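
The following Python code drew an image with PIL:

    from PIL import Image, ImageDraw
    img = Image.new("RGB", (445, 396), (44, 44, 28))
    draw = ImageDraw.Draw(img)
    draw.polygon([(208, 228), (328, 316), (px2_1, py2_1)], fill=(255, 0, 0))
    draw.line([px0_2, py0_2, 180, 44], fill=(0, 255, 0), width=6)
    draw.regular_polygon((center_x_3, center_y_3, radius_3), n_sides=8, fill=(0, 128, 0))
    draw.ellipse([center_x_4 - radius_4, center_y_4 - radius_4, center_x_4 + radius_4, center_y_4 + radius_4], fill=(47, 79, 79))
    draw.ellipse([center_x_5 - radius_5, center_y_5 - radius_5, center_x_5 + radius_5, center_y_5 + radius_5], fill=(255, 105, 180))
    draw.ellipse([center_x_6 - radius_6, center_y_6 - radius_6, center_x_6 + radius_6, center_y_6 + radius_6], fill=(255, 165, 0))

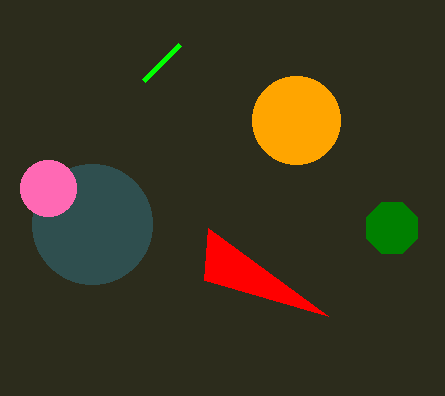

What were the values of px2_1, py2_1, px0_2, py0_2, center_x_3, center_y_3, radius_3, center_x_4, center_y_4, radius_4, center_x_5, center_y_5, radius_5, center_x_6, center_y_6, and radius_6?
px2_1 = 204; py2_1 = 280; px0_2 = 144; py0_2 = 80; center_x_3 = 392; center_y_3 = 228; radius_3 = 28; center_x_4 = 92; center_y_4 = 224; radius_4 = 60; center_x_5 = 48; center_y_5 = 188; radius_5 = 28; center_x_6 = 296; center_y_6 = 120; radius_6 = 44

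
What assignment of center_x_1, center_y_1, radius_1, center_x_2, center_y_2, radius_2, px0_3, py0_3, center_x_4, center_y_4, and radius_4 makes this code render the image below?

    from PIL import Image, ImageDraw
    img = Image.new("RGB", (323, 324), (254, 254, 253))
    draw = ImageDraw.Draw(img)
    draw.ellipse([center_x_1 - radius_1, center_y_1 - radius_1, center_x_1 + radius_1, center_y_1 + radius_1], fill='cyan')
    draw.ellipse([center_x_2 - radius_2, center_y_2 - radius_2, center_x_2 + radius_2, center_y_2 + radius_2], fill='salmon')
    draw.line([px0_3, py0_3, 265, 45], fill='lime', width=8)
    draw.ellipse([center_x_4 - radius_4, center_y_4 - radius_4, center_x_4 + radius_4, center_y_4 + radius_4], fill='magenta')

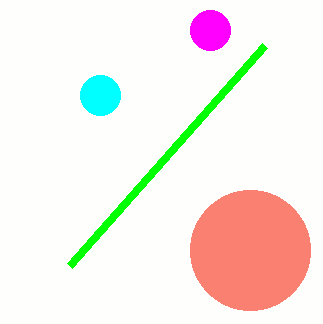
center_x_1 = 100; center_y_1 = 95; radius_1 = 20; center_x_2 = 250; center_y_2 = 250; radius_2 = 60; px0_3 = 70; py0_3 = 265; center_x_4 = 210; center_y_4 = 30; radius_4 = 20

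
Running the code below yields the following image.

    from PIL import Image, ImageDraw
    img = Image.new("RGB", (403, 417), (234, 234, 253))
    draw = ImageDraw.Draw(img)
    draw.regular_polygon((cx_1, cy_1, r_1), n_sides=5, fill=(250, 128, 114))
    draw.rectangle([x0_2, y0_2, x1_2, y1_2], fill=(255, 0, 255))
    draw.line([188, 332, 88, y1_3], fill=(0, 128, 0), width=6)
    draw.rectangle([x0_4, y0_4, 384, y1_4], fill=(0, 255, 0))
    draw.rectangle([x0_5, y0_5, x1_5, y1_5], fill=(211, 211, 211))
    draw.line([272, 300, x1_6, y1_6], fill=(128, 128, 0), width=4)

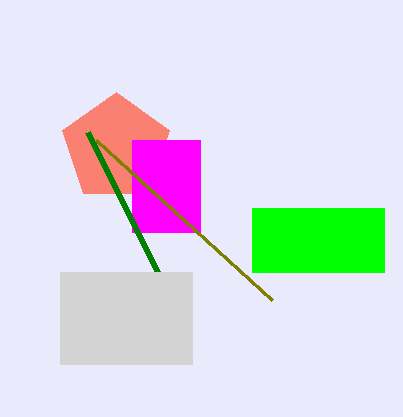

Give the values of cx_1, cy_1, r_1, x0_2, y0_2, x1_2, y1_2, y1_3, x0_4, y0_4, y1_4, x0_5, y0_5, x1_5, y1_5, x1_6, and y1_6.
cx_1 = 116; cy_1 = 148; r_1 = 56; x0_2 = 132; y0_2 = 140; x1_2 = 200; y1_2 = 232; y1_3 = 132; x0_4 = 252; y0_4 = 208; y1_4 = 272; x0_5 = 60; y0_5 = 272; x1_5 = 192; y1_5 = 364; x1_6 = 96; y1_6 = 140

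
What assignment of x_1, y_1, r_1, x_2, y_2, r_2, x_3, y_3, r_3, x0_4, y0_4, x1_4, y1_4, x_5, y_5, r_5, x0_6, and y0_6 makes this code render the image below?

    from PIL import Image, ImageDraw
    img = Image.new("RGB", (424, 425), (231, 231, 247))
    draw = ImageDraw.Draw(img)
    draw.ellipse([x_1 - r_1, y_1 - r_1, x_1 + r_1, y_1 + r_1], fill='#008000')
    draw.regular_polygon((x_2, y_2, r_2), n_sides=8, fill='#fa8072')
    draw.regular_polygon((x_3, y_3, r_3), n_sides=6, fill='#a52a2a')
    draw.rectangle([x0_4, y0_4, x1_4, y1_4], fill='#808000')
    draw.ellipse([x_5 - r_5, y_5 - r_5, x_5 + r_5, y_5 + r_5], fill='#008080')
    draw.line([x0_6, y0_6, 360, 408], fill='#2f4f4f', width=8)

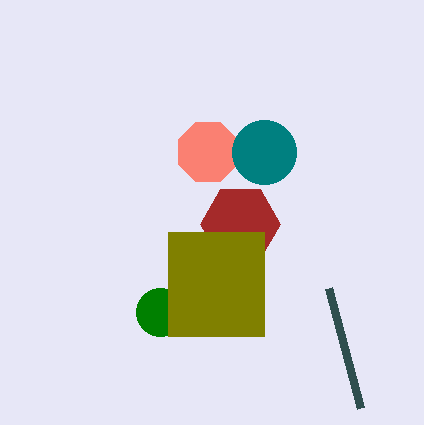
x_1 = 160
y_1 = 312
r_1 = 24
x_2 = 208
y_2 = 152
r_2 = 32
x_3 = 240
y_3 = 224
r_3 = 40
x0_4 = 168
y0_4 = 232
x1_4 = 264
y1_4 = 336
x_5 = 264
y_5 = 152
r_5 = 32
x0_6 = 328
y0_6 = 288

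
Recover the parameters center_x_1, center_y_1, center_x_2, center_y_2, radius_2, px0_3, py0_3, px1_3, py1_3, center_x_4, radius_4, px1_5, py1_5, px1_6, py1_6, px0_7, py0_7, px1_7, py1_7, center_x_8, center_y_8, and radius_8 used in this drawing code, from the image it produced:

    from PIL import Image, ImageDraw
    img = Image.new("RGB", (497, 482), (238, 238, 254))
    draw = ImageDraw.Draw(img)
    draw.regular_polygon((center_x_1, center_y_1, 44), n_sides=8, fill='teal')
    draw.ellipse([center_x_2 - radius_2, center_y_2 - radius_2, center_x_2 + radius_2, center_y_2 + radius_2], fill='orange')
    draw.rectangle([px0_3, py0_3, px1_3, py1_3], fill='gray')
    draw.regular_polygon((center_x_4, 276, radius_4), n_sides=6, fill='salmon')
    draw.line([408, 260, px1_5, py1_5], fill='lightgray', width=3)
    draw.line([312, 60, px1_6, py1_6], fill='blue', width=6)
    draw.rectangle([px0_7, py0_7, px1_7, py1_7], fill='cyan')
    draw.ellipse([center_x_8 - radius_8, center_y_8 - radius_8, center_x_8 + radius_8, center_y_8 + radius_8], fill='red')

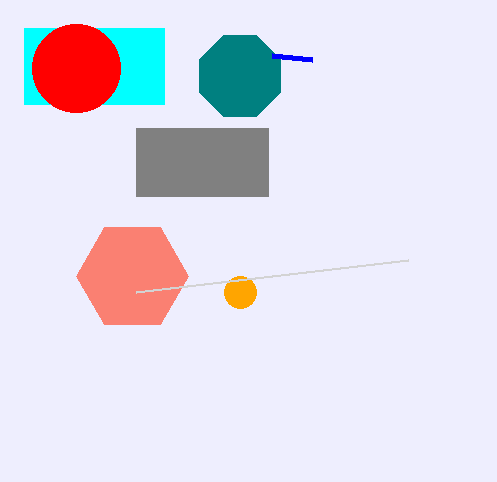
center_x_1 = 240; center_y_1 = 76; center_x_2 = 240; center_y_2 = 292; radius_2 = 16; px0_3 = 136; py0_3 = 128; px1_3 = 268; py1_3 = 196; center_x_4 = 132; radius_4 = 56; px1_5 = 136; py1_5 = 292; px1_6 = 272; py1_6 = 56; px0_7 = 24; py0_7 = 28; px1_7 = 164; py1_7 = 104; center_x_8 = 76; center_y_8 = 68; radius_8 = 44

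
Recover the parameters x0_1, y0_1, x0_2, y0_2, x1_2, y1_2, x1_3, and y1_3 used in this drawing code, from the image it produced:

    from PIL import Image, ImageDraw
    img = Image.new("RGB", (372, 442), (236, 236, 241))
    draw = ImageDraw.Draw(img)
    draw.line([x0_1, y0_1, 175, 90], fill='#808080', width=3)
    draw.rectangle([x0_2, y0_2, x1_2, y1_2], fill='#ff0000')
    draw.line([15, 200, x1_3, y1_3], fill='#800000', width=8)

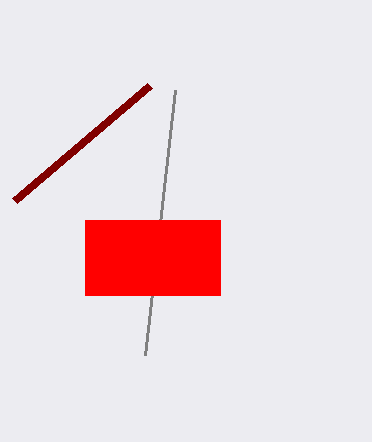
x0_1 = 145; y0_1 = 355; x0_2 = 85; y0_2 = 220; x1_2 = 220; y1_2 = 295; x1_3 = 150; y1_3 = 85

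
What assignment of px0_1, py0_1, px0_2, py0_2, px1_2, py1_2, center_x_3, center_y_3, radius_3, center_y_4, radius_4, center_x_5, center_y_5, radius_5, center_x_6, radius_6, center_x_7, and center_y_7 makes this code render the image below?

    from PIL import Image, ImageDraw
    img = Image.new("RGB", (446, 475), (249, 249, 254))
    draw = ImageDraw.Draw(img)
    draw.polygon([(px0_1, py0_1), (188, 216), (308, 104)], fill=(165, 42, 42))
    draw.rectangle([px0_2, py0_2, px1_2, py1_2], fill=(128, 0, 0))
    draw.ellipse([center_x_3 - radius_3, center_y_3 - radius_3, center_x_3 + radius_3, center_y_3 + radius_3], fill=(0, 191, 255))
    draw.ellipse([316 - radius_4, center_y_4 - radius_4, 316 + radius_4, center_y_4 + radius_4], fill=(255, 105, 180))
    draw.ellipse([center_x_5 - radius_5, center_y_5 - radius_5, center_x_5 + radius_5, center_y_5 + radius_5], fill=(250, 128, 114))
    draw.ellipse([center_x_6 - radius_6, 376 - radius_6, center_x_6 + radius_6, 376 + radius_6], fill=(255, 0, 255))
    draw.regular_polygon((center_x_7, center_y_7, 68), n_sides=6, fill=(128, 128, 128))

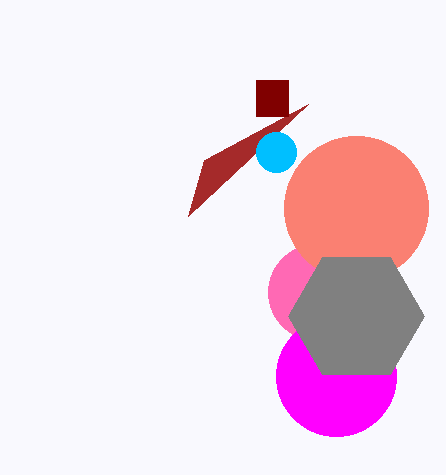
px0_1 = 204; py0_1 = 160; px0_2 = 256; py0_2 = 80; px1_2 = 288; py1_2 = 116; center_x_3 = 276; center_y_3 = 152; radius_3 = 20; center_y_4 = 292; radius_4 = 48; center_x_5 = 356; center_y_5 = 208; radius_5 = 72; center_x_6 = 336; radius_6 = 60; center_x_7 = 356; center_y_7 = 316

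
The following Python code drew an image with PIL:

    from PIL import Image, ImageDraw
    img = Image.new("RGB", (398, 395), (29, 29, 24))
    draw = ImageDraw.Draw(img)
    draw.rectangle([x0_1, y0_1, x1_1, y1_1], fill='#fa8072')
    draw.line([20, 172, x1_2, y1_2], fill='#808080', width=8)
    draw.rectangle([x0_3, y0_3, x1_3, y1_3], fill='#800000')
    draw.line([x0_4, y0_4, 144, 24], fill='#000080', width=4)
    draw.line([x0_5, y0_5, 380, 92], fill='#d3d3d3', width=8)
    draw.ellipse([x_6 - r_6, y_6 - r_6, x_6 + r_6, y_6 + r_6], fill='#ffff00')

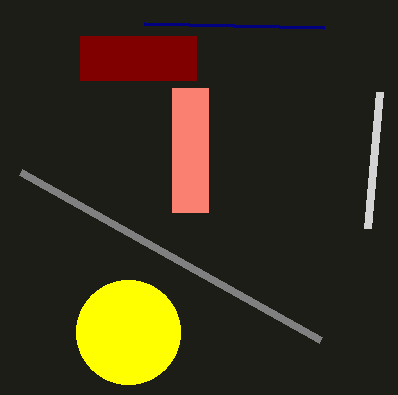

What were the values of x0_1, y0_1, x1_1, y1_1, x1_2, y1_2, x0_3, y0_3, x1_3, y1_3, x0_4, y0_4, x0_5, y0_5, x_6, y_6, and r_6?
x0_1 = 172
y0_1 = 88
x1_1 = 208
y1_1 = 212
x1_2 = 320
y1_2 = 340
x0_3 = 80
y0_3 = 36
x1_3 = 196
y1_3 = 80
x0_4 = 324
y0_4 = 28
x0_5 = 368
y0_5 = 228
x_6 = 128
y_6 = 332
r_6 = 52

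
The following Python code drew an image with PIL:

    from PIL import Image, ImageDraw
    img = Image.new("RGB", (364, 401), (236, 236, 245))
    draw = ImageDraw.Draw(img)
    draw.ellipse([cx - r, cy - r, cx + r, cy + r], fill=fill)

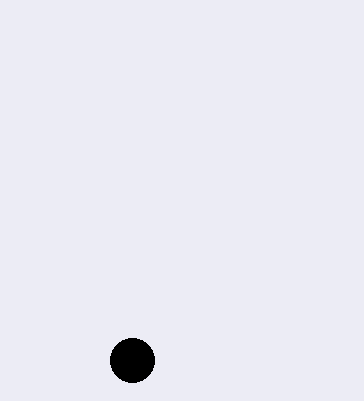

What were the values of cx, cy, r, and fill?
cx = 132, cy = 360, r = 22, fill = 'black'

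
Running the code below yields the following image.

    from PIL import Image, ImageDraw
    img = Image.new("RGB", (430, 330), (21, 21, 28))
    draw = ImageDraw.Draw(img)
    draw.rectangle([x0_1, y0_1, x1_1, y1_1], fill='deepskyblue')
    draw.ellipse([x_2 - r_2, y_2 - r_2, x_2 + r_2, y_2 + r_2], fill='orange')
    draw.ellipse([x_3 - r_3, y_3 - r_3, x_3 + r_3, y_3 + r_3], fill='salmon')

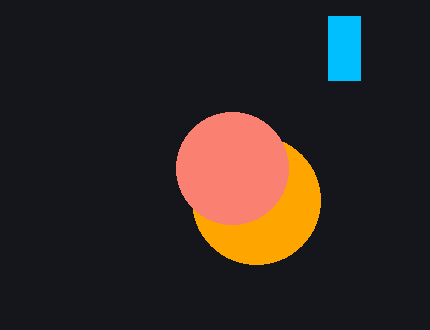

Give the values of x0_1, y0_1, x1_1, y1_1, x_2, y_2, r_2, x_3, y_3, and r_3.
x0_1 = 328
y0_1 = 16
x1_1 = 360
y1_1 = 80
x_2 = 256
y_2 = 200
r_2 = 64
x_3 = 232
y_3 = 168
r_3 = 56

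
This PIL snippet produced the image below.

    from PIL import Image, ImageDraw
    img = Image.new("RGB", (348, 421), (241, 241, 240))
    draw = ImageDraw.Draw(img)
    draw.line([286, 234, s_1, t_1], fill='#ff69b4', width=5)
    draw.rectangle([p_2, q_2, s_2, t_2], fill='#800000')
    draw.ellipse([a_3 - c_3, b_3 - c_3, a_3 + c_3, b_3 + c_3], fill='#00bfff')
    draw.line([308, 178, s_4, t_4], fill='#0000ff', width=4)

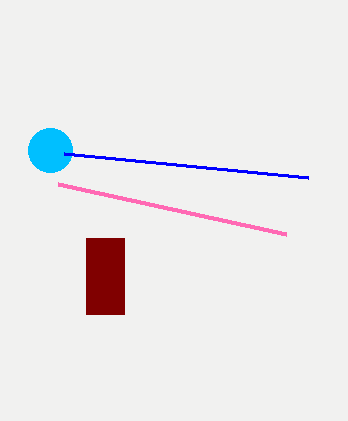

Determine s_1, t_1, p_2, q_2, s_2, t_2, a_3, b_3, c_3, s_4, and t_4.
s_1 = 58
t_1 = 184
p_2 = 86
q_2 = 238
s_2 = 124
t_2 = 314
a_3 = 50
b_3 = 150
c_3 = 22
s_4 = 64
t_4 = 154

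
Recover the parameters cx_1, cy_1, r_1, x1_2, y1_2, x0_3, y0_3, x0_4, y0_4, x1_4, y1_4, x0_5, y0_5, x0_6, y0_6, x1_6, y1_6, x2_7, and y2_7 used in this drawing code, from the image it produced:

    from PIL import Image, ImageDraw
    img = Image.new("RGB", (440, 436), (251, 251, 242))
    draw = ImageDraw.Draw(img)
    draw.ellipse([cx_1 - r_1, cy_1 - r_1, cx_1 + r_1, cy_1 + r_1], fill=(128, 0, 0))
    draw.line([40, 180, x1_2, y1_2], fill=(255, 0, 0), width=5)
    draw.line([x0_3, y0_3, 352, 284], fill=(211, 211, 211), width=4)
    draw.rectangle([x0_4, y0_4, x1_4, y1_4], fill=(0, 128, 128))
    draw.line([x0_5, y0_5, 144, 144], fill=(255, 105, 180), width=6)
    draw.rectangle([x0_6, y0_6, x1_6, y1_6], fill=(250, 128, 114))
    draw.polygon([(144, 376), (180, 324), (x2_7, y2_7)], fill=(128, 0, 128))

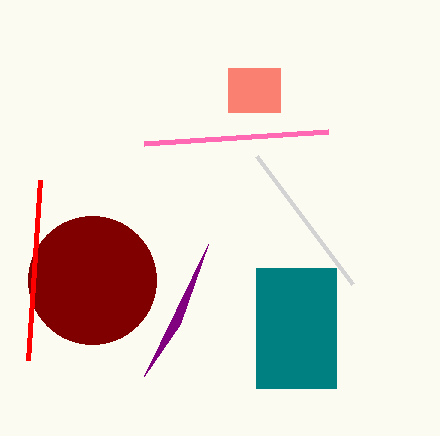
cx_1 = 92
cy_1 = 280
r_1 = 64
x1_2 = 28
y1_2 = 360
x0_3 = 256
y0_3 = 156
x0_4 = 256
y0_4 = 268
x1_4 = 336
y1_4 = 388
x0_5 = 328
y0_5 = 132
x0_6 = 228
y0_6 = 68
x1_6 = 280
y1_6 = 112
x2_7 = 208
y2_7 = 244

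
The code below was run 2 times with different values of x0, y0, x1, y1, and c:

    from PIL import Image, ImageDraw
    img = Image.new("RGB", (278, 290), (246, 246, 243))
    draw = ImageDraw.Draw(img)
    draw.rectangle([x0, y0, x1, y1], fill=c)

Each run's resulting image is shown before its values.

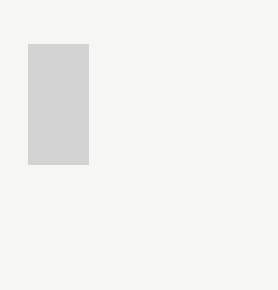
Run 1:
x0 = 28; y0 = 44; x1 = 88; y1 = 164; c = 'lightgray'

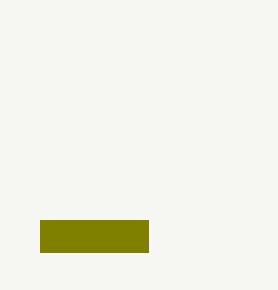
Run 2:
x0 = 40, y0 = 220, x1 = 148, y1 = 252, c = 'olive'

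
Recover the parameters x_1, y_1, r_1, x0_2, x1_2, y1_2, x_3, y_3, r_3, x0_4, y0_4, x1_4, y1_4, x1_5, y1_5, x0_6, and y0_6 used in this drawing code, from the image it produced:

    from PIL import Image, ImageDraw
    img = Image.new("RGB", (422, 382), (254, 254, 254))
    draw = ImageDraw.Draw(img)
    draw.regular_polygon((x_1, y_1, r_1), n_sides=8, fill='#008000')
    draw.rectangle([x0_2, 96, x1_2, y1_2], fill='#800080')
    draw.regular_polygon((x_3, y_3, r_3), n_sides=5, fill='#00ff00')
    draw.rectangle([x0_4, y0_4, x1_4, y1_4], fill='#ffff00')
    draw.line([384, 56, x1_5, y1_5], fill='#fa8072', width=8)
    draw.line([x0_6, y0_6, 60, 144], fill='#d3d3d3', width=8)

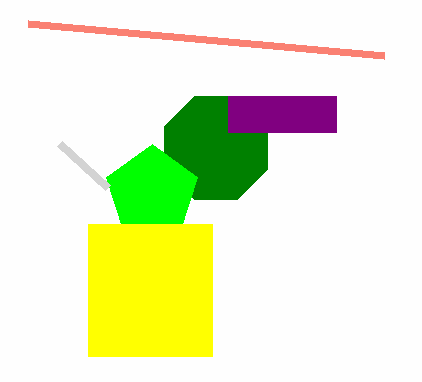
x_1 = 216, y_1 = 148, r_1 = 56, x0_2 = 228, x1_2 = 336, y1_2 = 132, x_3 = 152, y_3 = 192, r_3 = 48, x0_4 = 88, y0_4 = 224, x1_4 = 212, y1_4 = 356, x1_5 = 28, y1_5 = 24, x0_6 = 108, y0_6 = 188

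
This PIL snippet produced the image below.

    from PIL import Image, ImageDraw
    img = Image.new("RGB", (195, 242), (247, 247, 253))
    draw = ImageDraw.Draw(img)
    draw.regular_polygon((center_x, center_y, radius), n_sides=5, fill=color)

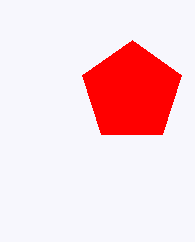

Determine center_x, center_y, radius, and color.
center_x = 132, center_y = 92, radius = 52, color = 'red'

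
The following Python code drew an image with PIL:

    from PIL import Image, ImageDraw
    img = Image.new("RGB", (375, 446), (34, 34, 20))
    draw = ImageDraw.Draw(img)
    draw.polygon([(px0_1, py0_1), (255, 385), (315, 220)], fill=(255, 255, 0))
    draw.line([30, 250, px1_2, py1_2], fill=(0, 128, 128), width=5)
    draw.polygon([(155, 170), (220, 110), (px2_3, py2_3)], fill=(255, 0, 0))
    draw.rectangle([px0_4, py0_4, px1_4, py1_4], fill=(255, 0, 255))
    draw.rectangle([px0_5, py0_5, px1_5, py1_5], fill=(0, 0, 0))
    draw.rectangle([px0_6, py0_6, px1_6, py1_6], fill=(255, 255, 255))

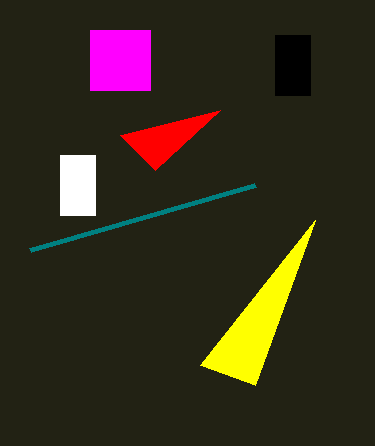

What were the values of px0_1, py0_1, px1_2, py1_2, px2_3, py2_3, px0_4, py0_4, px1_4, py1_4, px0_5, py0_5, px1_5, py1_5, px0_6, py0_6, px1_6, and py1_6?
px0_1 = 200
py0_1 = 365
px1_2 = 255
py1_2 = 185
px2_3 = 120
py2_3 = 135
px0_4 = 90
py0_4 = 30
px1_4 = 150
py1_4 = 90
px0_5 = 275
py0_5 = 35
px1_5 = 310
py1_5 = 95
px0_6 = 60
py0_6 = 155
px1_6 = 95
py1_6 = 215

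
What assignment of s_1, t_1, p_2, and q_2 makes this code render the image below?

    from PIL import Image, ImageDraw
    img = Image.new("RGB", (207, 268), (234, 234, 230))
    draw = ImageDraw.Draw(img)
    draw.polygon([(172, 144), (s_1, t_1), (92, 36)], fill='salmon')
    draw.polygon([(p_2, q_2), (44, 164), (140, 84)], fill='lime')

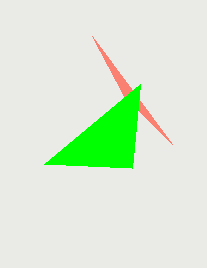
s_1 = 124; t_1 = 96; p_2 = 132; q_2 = 168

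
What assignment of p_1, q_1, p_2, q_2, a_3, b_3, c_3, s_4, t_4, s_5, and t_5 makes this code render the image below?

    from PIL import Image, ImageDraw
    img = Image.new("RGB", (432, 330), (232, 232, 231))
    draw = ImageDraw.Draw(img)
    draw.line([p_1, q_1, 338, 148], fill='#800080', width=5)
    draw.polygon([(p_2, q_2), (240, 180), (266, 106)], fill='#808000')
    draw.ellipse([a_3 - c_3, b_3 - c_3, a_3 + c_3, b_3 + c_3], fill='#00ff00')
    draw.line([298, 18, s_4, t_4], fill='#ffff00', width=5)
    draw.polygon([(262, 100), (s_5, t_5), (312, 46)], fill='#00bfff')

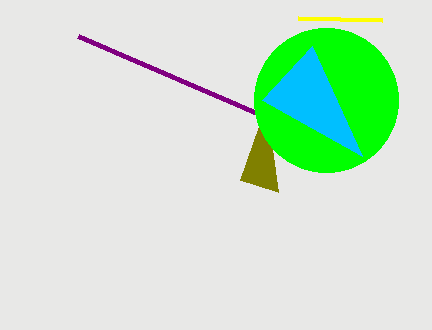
p_1 = 78; q_1 = 36; p_2 = 278; q_2 = 192; a_3 = 326; b_3 = 100; c_3 = 72; s_4 = 382; t_4 = 20; s_5 = 362; t_5 = 156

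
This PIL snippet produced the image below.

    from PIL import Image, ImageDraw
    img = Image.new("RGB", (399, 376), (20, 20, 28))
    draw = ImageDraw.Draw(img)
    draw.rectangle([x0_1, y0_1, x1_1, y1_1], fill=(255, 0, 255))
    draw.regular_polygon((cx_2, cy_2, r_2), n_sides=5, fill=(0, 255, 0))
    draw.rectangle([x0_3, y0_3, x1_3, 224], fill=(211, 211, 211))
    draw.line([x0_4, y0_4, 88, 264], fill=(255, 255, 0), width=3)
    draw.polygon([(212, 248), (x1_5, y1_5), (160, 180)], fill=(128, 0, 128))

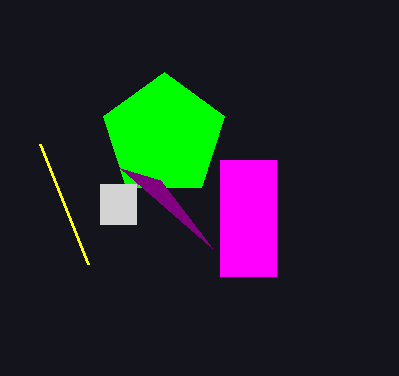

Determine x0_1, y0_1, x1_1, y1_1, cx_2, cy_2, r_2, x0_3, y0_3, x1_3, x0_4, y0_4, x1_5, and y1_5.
x0_1 = 220
y0_1 = 160
x1_1 = 276
y1_1 = 276
cx_2 = 164
cy_2 = 136
r_2 = 64
x0_3 = 100
y0_3 = 184
x1_3 = 136
x0_4 = 40
y0_4 = 144
x1_5 = 120
y1_5 = 168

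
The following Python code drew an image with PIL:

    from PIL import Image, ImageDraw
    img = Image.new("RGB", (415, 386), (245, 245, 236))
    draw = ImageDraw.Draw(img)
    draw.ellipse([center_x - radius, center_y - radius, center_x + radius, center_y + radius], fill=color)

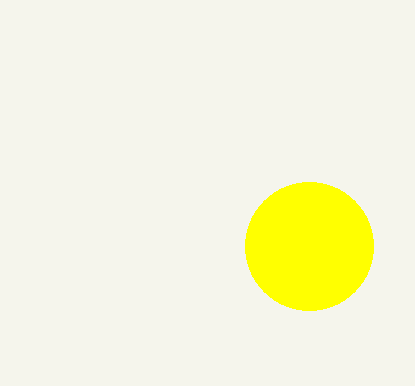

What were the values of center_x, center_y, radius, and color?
center_x = 309, center_y = 246, radius = 64, color = 'yellow'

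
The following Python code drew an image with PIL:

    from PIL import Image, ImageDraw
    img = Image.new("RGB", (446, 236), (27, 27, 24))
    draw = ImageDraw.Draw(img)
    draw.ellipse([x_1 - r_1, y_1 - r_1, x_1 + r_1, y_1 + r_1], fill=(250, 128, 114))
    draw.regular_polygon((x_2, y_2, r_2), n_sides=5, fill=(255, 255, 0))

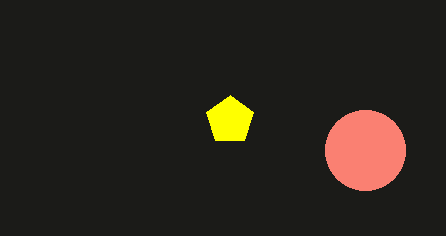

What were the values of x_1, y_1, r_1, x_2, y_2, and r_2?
x_1 = 365, y_1 = 150, r_1 = 40, x_2 = 230, y_2 = 120, r_2 = 25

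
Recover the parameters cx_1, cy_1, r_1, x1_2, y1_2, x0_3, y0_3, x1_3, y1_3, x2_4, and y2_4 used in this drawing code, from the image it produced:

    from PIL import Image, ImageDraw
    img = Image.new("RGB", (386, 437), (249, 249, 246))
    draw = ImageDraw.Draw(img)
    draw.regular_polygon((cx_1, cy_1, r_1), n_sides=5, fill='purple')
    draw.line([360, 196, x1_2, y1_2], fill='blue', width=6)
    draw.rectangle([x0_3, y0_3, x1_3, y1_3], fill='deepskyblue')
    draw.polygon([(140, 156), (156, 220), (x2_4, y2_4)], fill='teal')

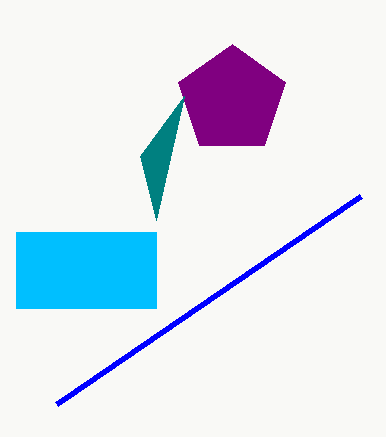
cx_1 = 232
cy_1 = 100
r_1 = 56
x1_2 = 56
y1_2 = 404
x0_3 = 16
y0_3 = 232
x1_3 = 156
y1_3 = 308
x2_4 = 184
y2_4 = 96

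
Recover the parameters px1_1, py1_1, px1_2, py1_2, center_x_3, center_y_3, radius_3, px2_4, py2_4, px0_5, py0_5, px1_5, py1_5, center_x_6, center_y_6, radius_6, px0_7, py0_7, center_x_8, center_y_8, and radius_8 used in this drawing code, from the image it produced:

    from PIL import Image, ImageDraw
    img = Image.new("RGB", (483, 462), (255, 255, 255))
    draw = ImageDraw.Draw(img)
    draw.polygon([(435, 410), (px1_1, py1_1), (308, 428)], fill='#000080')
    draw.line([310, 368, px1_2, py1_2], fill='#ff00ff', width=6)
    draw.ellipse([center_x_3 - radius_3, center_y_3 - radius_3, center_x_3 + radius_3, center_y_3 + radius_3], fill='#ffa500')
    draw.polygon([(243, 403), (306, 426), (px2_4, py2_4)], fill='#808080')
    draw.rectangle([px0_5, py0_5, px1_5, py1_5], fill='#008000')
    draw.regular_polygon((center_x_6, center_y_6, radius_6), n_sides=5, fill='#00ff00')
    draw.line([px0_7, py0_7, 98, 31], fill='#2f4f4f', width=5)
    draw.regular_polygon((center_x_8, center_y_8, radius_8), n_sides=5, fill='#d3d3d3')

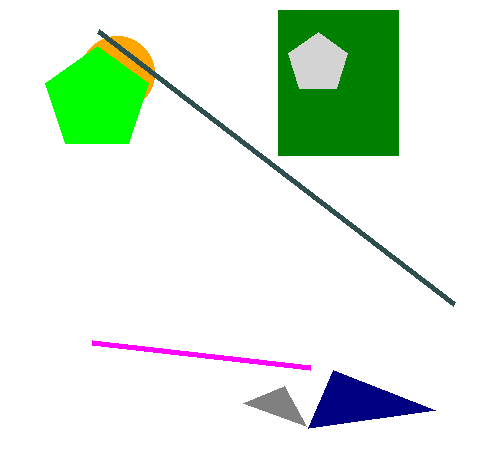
px1_1 = 333; py1_1 = 370; px1_2 = 92; py1_2 = 343; center_x_3 = 117; center_y_3 = 73; radius_3 = 37; px2_4 = 284; py2_4 = 386; px0_5 = 278; py0_5 = 10; px1_5 = 398; py1_5 = 155; center_x_6 = 97; center_y_6 = 100; radius_6 = 54; px0_7 = 454; py0_7 = 304; center_x_8 = 318; center_y_8 = 63; radius_8 = 31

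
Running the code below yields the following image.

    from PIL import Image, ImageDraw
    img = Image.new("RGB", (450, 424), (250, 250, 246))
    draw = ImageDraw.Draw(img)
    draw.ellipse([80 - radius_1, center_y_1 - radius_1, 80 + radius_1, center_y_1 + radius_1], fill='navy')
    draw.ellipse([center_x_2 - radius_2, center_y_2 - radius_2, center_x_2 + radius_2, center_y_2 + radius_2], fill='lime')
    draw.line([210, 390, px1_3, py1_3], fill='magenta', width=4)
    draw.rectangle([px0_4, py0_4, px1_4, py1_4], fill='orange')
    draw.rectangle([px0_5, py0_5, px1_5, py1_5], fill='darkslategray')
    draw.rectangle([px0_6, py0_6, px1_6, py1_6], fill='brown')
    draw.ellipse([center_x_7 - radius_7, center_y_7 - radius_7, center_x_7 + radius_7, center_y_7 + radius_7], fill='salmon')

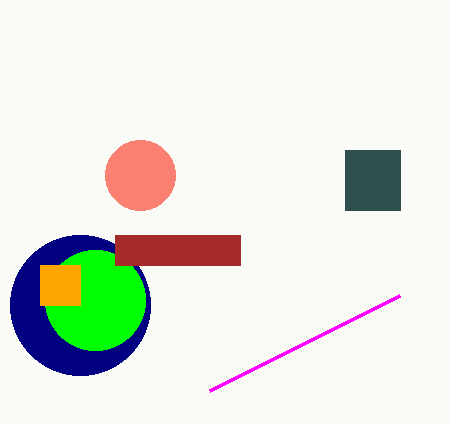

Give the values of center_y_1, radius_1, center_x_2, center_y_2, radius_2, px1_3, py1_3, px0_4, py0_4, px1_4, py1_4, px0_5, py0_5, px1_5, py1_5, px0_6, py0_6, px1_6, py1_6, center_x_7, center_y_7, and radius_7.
center_y_1 = 305
radius_1 = 70
center_x_2 = 95
center_y_2 = 300
radius_2 = 50
px1_3 = 400
py1_3 = 295
px0_4 = 40
py0_4 = 265
px1_4 = 80
py1_4 = 305
px0_5 = 345
py0_5 = 150
px1_5 = 400
py1_5 = 210
px0_6 = 115
py0_6 = 235
px1_6 = 240
py1_6 = 265
center_x_7 = 140
center_y_7 = 175
radius_7 = 35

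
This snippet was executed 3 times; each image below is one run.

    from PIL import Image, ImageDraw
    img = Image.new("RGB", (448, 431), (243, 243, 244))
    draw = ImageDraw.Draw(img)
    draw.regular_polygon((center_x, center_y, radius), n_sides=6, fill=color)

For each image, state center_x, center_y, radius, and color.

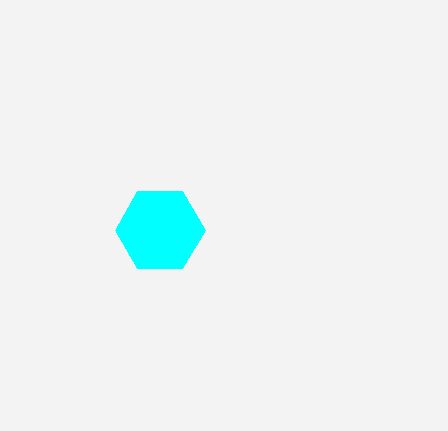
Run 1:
center_x = 160
center_y = 230
radius = 45
color = 'cyan'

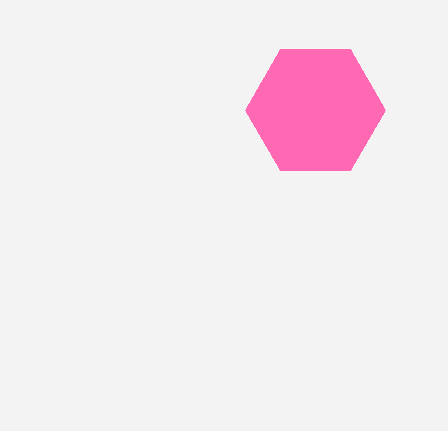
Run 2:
center_x = 315
center_y = 110
radius = 70
color = 'hotpink'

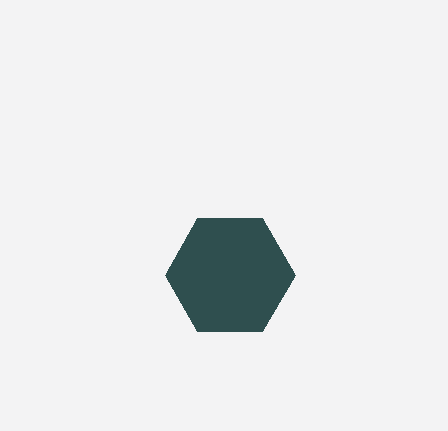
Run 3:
center_x = 230; center_y = 275; radius = 65; color = 'darkslategray'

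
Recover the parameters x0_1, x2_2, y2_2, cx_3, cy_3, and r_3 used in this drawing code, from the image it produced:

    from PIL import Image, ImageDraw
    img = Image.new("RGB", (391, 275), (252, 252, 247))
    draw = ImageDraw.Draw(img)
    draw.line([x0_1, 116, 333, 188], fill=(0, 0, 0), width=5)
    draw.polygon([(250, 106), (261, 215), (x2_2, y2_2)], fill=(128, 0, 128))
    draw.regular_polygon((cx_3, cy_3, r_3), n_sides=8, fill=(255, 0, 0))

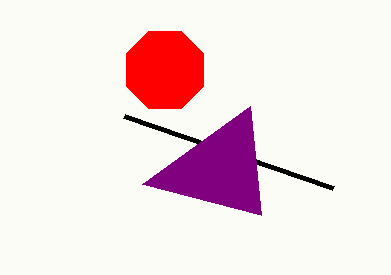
x0_1 = 124
x2_2 = 142
y2_2 = 184
cx_3 = 165
cy_3 = 70
r_3 = 42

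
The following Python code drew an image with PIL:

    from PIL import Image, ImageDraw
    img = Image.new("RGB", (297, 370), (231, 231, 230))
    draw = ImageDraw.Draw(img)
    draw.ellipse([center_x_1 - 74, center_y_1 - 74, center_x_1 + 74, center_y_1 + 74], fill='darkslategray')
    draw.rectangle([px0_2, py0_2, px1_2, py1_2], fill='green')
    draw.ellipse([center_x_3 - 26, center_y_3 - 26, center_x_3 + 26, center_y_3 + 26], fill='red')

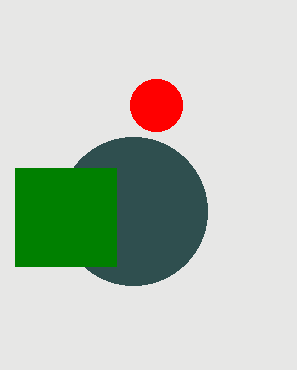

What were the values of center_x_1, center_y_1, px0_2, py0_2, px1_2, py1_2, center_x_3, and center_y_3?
center_x_1 = 133; center_y_1 = 211; px0_2 = 15; py0_2 = 168; px1_2 = 116; py1_2 = 266; center_x_3 = 156; center_y_3 = 105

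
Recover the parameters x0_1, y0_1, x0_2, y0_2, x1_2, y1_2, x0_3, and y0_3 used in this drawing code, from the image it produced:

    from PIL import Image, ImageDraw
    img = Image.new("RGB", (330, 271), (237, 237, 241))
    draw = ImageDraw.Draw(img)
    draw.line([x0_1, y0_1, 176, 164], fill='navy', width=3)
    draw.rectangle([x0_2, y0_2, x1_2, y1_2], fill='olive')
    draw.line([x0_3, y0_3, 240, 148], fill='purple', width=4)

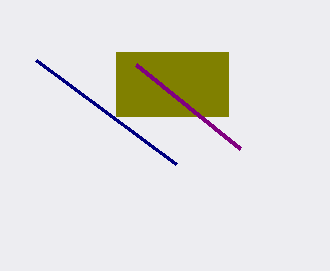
x0_1 = 36, y0_1 = 60, x0_2 = 116, y0_2 = 52, x1_2 = 228, y1_2 = 116, x0_3 = 136, y0_3 = 64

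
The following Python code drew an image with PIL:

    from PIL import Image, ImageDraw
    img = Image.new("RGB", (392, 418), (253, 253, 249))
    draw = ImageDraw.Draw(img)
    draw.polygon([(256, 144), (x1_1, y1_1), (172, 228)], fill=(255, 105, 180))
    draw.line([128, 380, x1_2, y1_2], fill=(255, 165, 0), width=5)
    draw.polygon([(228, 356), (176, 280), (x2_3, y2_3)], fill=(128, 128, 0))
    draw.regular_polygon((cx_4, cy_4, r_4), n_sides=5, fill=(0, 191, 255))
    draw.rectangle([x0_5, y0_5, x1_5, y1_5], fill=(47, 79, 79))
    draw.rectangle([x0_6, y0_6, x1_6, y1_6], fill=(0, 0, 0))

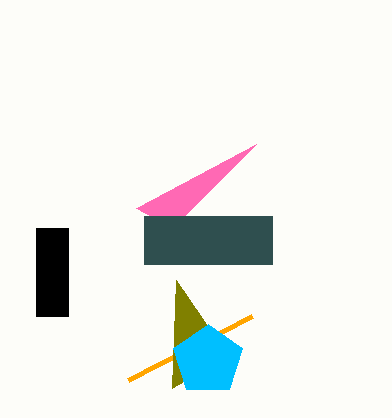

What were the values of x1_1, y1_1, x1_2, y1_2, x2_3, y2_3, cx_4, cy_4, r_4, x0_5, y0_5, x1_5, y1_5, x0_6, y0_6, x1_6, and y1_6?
x1_1 = 136, y1_1 = 208, x1_2 = 252, y1_2 = 316, x2_3 = 172, y2_3 = 388, cx_4 = 208, cy_4 = 360, r_4 = 36, x0_5 = 144, y0_5 = 216, x1_5 = 272, y1_5 = 264, x0_6 = 36, y0_6 = 228, x1_6 = 68, y1_6 = 316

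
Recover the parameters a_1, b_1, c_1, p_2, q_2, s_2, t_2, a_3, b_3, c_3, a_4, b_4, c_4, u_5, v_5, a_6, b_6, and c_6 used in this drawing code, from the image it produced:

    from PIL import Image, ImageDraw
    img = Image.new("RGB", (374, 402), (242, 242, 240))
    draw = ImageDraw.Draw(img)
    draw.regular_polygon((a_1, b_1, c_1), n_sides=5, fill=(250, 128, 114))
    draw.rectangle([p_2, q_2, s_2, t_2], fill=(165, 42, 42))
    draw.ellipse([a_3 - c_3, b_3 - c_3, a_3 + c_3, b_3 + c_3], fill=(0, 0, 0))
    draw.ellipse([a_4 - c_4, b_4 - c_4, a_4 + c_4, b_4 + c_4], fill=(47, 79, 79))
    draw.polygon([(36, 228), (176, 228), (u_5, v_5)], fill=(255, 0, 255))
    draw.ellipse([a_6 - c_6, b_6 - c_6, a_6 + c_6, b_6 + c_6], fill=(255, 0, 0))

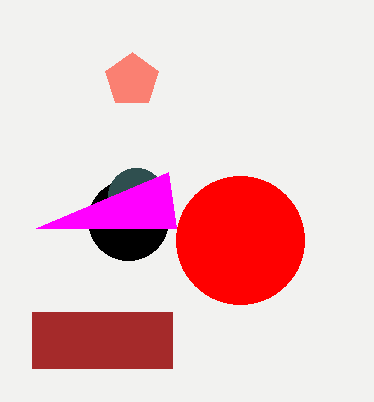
a_1 = 132, b_1 = 80, c_1 = 28, p_2 = 32, q_2 = 312, s_2 = 172, t_2 = 368, a_3 = 128, b_3 = 220, c_3 = 40, a_4 = 136, b_4 = 196, c_4 = 28, u_5 = 168, v_5 = 172, a_6 = 240, b_6 = 240, c_6 = 64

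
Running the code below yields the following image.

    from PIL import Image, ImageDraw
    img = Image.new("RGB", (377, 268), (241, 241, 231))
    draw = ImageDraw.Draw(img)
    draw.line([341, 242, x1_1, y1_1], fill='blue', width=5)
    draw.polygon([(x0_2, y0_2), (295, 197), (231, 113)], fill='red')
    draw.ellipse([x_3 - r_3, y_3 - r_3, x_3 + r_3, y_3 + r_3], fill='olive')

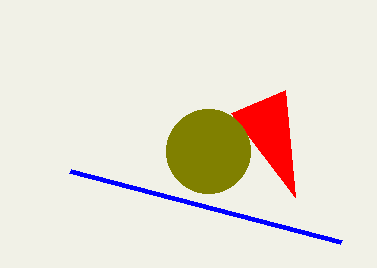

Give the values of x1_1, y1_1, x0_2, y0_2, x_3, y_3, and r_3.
x1_1 = 70
y1_1 = 171
x0_2 = 285
y0_2 = 90
x_3 = 208
y_3 = 151
r_3 = 42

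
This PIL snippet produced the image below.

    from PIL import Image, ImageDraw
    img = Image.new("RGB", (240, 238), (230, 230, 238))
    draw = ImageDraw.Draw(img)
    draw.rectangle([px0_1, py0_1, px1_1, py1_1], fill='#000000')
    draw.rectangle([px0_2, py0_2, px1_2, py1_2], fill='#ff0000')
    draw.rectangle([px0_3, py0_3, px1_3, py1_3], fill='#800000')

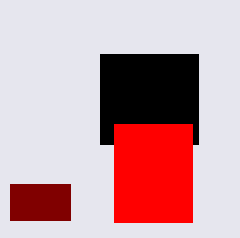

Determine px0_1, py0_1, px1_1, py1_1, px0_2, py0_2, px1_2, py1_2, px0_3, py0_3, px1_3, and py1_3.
px0_1 = 100, py0_1 = 54, px1_1 = 198, py1_1 = 144, px0_2 = 114, py0_2 = 124, px1_2 = 192, py1_2 = 222, px0_3 = 10, py0_3 = 184, px1_3 = 70, py1_3 = 220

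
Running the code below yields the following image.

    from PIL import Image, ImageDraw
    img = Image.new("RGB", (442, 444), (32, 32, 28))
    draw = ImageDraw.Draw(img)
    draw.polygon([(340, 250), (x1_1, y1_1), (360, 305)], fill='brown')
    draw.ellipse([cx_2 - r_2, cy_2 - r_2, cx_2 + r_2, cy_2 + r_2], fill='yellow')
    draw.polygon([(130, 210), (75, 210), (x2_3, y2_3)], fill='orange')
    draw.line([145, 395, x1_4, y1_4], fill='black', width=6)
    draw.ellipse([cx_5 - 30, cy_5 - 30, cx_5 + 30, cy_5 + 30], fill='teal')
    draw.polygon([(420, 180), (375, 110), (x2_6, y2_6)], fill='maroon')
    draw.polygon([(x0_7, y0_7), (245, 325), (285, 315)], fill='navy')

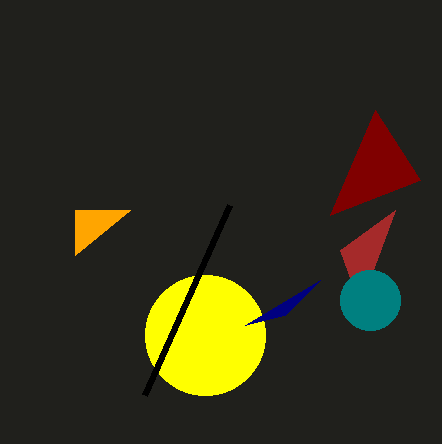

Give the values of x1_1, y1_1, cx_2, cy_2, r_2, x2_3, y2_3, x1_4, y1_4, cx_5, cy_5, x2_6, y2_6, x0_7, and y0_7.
x1_1 = 395; y1_1 = 210; cx_2 = 205; cy_2 = 335; r_2 = 60; x2_3 = 75; y2_3 = 255; x1_4 = 230; y1_4 = 205; cx_5 = 370; cy_5 = 300; x2_6 = 330; y2_6 = 215; x0_7 = 320; y0_7 = 280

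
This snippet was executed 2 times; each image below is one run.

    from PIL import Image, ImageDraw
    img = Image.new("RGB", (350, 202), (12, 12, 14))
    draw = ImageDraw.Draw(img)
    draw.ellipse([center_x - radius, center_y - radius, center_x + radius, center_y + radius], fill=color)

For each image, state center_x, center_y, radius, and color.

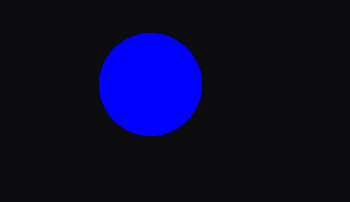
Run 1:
center_x = 150; center_y = 84; radius = 51; color = 'blue'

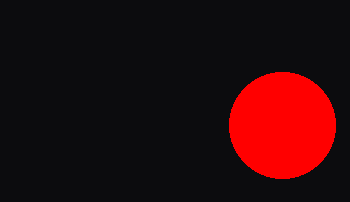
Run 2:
center_x = 282; center_y = 125; radius = 53; color = 'red'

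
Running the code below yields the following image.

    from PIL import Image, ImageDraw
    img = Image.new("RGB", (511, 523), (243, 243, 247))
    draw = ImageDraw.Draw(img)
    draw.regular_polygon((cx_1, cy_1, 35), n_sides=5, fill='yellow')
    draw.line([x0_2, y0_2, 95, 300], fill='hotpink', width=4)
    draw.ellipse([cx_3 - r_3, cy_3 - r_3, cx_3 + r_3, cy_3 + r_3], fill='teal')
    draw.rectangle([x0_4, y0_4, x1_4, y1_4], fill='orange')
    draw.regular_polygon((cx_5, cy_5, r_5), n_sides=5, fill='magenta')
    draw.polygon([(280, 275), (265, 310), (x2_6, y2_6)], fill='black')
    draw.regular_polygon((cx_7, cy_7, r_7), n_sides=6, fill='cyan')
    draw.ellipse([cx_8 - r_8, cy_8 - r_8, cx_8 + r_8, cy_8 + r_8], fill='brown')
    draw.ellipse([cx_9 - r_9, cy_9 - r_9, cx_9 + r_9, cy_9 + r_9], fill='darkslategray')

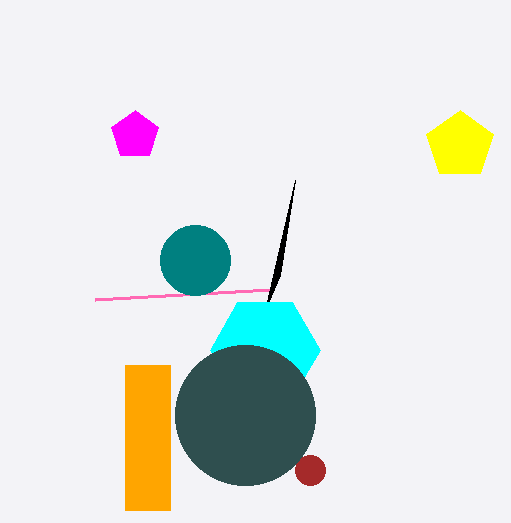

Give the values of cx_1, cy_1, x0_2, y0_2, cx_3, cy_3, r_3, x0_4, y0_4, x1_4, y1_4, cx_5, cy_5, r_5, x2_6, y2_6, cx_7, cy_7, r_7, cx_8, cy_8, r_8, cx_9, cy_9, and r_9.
cx_1 = 460; cy_1 = 145; x0_2 = 270; y0_2 = 290; cx_3 = 195; cy_3 = 260; r_3 = 35; x0_4 = 125; y0_4 = 365; x1_4 = 170; y1_4 = 510; cx_5 = 135; cy_5 = 135; r_5 = 25; x2_6 = 295; y2_6 = 180; cx_7 = 265; cy_7 = 350; r_7 = 55; cx_8 = 310; cy_8 = 470; r_8 = 15; cx_9 = 245; cy_9 = 415; r_9 = 70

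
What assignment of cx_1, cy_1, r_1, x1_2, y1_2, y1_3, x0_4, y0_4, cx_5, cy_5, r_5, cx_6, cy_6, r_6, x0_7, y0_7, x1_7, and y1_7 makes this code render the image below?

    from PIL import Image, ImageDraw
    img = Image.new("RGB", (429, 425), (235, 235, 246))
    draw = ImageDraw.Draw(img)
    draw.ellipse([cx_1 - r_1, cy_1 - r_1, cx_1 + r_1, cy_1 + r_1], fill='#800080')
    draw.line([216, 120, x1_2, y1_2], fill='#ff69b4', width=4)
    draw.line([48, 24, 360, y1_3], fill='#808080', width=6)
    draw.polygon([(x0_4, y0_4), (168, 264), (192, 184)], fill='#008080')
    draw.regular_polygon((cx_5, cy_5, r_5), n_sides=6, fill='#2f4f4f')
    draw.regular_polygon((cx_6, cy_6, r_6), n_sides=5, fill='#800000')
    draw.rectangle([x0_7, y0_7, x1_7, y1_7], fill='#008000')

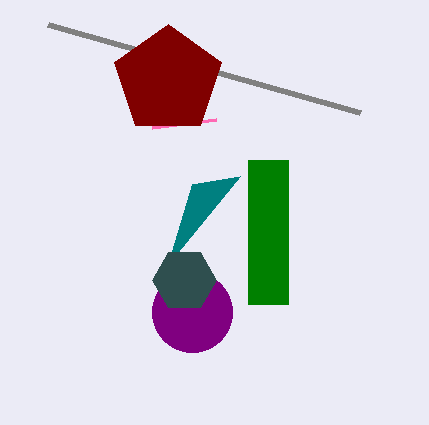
cx_1 = 192; cy_1 = 312; r_1 = 40; x1_2 = 152; y1_2 = 128; y1_3 = 112; x0_4 = 240; y0_4 = 176; cx_5 = 184; cy_5 = 280; r_5 = 32; cx_6 = 168; cy_6 = 80; r_6 = 56; x0_7 = 248; y0_7 = 160; x1_7 = 288; y1_7 = 304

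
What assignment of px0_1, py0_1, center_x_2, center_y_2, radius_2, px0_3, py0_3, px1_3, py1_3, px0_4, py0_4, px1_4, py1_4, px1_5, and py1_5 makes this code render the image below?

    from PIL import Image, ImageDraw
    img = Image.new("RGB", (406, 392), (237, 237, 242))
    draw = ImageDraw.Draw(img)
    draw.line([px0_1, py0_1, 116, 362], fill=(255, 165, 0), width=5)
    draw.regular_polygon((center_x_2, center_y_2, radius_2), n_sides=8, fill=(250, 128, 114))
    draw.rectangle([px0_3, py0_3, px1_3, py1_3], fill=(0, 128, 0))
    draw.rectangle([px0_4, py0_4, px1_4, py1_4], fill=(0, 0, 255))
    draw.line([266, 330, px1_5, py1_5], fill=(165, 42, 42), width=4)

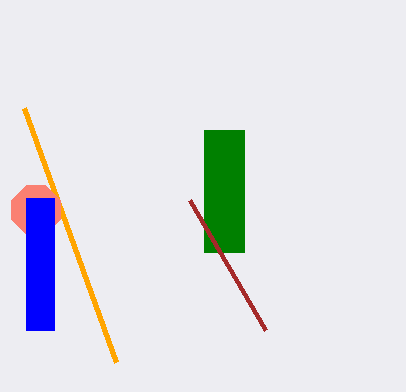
px0_1 = 24; py0_1 = 108; center_x_2 = 36; center_y_2 = 210; radius_2 = 26; px0_3 = 204; py0_3 = 130; px1_3 = 244; py1_3 = 252; px0_4 = 26; py0_4 = 198; px1_4 = 54; py1_4 = 330; px1_5 = 190; py1_5 = 200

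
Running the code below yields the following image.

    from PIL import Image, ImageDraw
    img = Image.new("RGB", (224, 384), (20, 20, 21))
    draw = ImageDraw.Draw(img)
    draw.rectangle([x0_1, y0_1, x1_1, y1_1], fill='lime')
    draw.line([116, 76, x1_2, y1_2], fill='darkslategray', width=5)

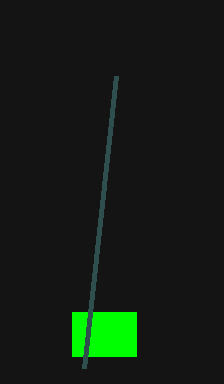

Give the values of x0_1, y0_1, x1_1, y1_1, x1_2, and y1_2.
x0_1 = 72, y0_1 = 312, x1_1 = 136, y1_1 = 356, x1_2 = 84, y1_2 = 368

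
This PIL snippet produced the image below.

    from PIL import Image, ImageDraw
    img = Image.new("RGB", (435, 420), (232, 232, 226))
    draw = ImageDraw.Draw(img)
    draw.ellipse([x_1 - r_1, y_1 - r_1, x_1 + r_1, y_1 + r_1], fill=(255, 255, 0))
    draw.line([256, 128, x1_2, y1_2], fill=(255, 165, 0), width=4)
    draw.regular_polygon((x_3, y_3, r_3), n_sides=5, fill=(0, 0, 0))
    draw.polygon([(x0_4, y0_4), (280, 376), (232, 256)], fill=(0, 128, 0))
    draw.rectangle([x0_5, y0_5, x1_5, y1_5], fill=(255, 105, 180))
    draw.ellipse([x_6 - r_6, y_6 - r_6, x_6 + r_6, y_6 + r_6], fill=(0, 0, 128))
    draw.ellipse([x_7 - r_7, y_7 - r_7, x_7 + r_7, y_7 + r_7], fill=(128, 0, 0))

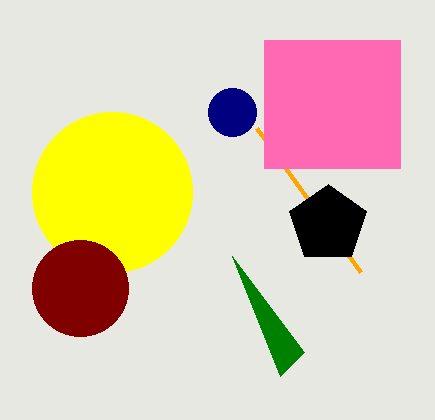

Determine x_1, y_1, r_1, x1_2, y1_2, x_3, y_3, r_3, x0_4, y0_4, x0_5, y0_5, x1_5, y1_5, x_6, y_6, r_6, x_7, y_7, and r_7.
x_1 = 112
y_1 = 192
r_1 = 80
x1_2 = 360
y1_2 = 272
x_3 = 328
y_3 = 224
r_3 = 40
x0_4 = 304
y0_4 = 352
x0_5 = 264
y0_5 = 40
x1_5 = 400
y1_5 = 168
x_6 = 232
y_6 = 112
r_6 = 24
x_7 = 80
y_7 = 288
r_7 = 48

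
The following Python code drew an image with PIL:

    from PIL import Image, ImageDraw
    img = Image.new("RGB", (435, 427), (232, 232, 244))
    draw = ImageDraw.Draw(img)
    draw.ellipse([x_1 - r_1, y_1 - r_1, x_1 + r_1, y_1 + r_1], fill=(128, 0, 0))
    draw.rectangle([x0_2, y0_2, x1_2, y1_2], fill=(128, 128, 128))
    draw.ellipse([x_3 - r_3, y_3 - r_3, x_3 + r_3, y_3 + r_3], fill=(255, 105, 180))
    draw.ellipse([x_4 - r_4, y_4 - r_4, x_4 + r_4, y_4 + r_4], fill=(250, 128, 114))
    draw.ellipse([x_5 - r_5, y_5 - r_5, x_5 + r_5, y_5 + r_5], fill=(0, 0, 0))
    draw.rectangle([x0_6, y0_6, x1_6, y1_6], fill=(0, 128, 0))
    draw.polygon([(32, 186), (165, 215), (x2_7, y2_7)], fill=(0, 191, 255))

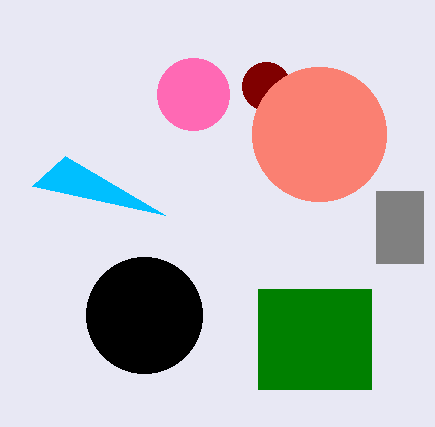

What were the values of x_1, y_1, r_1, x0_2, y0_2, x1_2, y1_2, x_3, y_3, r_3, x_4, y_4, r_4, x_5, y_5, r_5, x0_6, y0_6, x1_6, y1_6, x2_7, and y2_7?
x_1 = 266, y_1 = 86, r_1 = 24, x0_2 = 376, y0_2 = 191, x1_2 = 423, y1_2 = 263, x_3 = 193, y_3 = 94, r_3 = 36, x_4 = 319, y_4 = 134, r_4 = 67, x_5 = 144, y_5 = 315, r_5 = 58, x0_6 = 258, y0_6 = 289, x1_6 = 371, y1_6 = 389, x2_7 = 65, y2_7 = 156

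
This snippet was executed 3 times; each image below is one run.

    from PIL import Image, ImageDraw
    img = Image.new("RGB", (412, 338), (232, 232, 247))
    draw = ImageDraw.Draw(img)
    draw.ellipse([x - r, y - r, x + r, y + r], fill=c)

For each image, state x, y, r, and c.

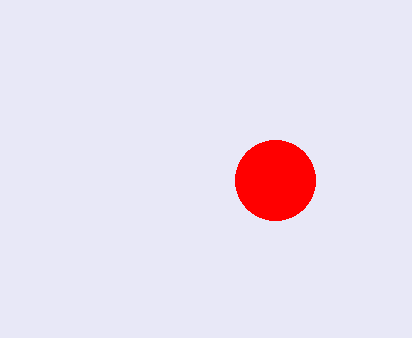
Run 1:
x = 275; y = 180; r = 40; c = 'red'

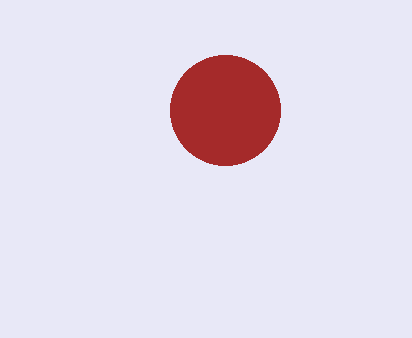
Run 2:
x = 225
y = 110
r = 55
c = 'brown'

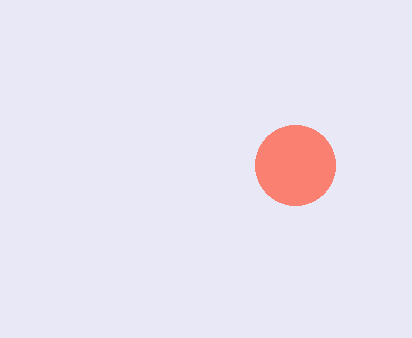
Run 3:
x = 295; y = 165; r = 40; c = 'salmon'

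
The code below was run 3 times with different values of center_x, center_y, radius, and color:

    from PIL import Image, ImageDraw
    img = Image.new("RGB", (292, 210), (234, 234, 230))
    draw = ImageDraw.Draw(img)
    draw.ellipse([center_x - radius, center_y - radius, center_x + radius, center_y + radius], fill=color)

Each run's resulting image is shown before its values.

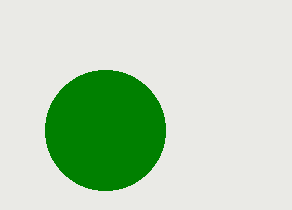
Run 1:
center_x = 105
center_y = 130
radius = 60
color = 'green'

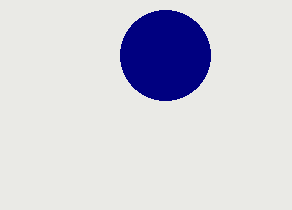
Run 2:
center_x = 165, center_y = 55, radius = 45, color = 'navy'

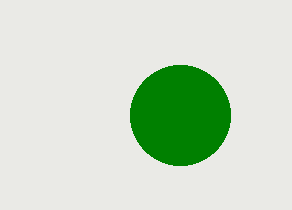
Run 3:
center_x = 180, center_y = 115, radius = 50, color = 'green'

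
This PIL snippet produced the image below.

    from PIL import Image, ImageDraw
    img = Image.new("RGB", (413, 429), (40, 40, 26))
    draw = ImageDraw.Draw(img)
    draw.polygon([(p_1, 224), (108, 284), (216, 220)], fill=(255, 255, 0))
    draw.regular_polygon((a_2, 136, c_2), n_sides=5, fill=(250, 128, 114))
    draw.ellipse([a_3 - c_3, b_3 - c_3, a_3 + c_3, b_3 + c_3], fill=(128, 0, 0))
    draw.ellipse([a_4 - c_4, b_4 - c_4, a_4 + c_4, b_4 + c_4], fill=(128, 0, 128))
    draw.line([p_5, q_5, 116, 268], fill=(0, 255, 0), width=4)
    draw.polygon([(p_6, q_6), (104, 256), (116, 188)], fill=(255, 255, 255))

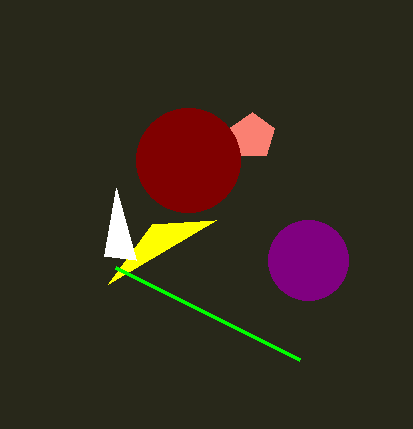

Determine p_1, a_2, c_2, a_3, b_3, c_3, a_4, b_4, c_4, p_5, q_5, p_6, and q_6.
p_1 = 152, a_2 = 252, c_2 = 24, a_3 = 188, b_3 = 160, c_3 = 52, a_4 = 308, b_4 = 260, c_4 = 40, p_5 = 300, q_5 = 360, p_6 = 136, q_6 = 260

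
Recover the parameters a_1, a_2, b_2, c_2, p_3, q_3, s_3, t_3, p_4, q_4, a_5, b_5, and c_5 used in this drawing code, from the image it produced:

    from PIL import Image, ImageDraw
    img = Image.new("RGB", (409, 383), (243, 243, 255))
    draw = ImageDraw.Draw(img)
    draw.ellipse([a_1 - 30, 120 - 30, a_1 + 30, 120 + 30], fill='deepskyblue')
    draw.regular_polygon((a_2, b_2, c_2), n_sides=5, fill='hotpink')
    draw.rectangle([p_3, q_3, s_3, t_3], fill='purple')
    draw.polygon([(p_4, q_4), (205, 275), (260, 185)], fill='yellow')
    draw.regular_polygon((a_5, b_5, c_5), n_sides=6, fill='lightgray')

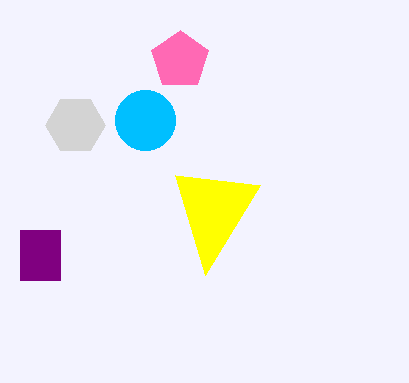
a_1 = 145, a_2 = 180, b_2 = 60, c_2 = 30, p_3 = 20, q_3 = 230, s_3 = 60, t_3 = 280, p_4 = 175, q_4 = 175, a_5 = 75, b_5 = 125, c_5 = 30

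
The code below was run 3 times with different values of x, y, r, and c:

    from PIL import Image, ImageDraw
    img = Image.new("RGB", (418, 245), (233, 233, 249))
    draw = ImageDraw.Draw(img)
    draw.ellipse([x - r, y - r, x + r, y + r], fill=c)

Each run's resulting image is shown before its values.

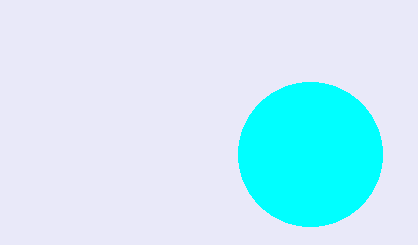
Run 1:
x = 310
y = 154
r = 72
c = 'cyan'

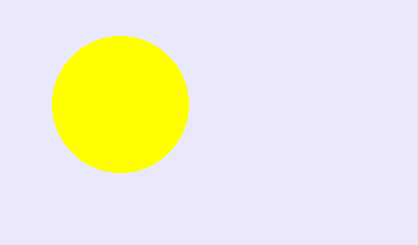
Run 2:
x = 120
y = 104
r = 68
c = 'yellow'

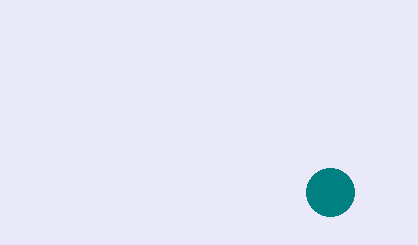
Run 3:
x = 330
y = 192
r = 24
c = 'teal'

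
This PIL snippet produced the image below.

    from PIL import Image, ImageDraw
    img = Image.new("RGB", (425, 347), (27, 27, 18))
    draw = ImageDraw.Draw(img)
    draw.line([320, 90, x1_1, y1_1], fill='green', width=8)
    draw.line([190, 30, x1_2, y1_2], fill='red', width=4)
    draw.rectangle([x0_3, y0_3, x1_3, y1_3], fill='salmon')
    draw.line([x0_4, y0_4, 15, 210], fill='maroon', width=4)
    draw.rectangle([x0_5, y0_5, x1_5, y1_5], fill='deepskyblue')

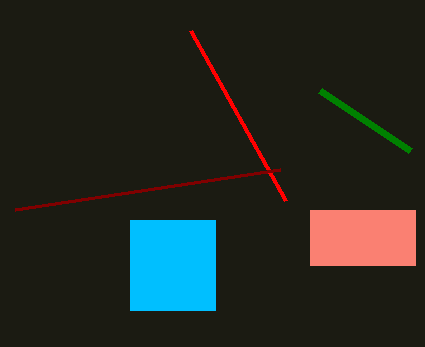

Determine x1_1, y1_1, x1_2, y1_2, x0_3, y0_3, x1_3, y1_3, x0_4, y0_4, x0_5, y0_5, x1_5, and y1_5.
x1_1 = 410
y1_1 = 150
x1_2 = 285
y1_2 = 200
x0_3 = 310
y0_3 = 210
x1_3 = 415
y1_3 = 265
x0_4 = 280
y0_4 = 170
x0_5 = 130
y0_5 = 220
x1_5 = 215
y1_5 = 310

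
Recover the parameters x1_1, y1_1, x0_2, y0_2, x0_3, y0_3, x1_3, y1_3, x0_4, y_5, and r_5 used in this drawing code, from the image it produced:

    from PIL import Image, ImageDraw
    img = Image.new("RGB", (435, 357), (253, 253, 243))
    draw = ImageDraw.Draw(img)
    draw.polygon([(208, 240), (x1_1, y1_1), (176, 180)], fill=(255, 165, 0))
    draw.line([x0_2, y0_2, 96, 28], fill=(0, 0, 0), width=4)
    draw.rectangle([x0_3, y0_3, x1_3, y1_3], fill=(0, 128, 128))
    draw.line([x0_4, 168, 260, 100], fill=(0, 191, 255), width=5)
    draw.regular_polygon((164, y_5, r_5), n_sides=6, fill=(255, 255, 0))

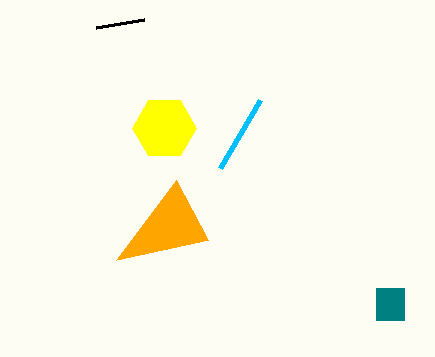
x1_1 = 116; y1_1 = 260; x0_2 = 144; y0_2 = 20; x0_3 = 376; y0_3 = 288; x1_3 = 404; y1_3 = 320; x0_4 = 220; y_5 = 128; r_5 = 32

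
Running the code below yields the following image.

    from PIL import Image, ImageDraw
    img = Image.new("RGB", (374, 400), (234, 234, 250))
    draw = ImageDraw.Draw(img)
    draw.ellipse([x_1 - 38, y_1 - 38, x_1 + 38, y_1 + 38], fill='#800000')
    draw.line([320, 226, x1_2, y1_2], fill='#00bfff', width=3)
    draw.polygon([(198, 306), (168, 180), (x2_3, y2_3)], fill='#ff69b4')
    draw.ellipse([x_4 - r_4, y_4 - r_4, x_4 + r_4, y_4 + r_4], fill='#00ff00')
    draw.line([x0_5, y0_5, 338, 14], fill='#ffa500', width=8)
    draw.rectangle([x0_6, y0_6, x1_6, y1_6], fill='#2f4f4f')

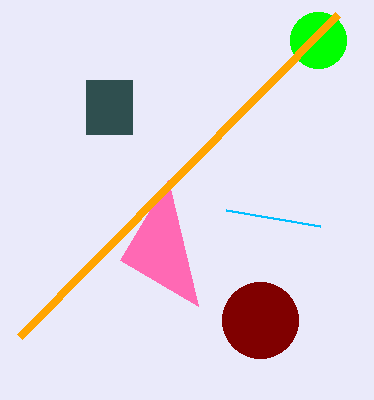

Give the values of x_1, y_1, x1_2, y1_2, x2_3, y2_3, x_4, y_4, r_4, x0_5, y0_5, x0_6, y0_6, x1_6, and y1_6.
x_1 = 260; y_1 = 320; x1_2 = 226; y1_2 = 210; x2_3 = 120; y2_3 = 260; x_4 = 318; y_4 = 40; r_4 = 28; x0_5 = 20; y0_5 = 336; x0_6 = 86; y0_6 = 80; x1_6 = 132; y1_6 = 134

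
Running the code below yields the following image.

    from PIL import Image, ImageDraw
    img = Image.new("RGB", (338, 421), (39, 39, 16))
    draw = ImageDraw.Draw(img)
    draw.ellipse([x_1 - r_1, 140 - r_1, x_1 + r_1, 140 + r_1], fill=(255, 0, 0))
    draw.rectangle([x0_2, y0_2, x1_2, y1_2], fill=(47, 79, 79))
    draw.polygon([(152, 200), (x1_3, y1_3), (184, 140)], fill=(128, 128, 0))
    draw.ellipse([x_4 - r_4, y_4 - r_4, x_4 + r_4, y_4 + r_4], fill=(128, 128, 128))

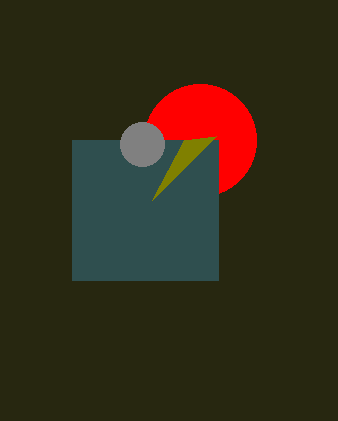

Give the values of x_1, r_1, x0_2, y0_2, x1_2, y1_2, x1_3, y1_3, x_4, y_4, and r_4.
x_1 = 200, r_1 = 56, x0_2 = 72, y0_2 = 140, x1_2 = 218, y1_2 = 280, x1_3 = 216, y1_3 = 136, x_4 = 142, y_4 = 144, r_4 = 22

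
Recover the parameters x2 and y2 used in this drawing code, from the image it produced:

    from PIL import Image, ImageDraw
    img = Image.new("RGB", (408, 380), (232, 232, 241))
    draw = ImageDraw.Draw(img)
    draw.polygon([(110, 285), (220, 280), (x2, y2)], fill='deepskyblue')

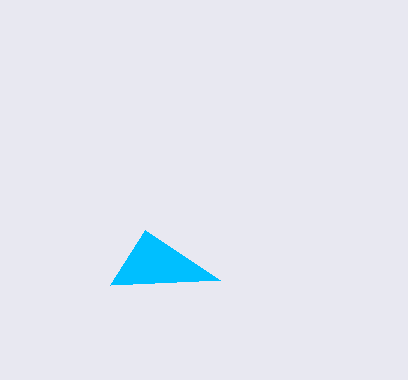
x2 = 145; y2 = 230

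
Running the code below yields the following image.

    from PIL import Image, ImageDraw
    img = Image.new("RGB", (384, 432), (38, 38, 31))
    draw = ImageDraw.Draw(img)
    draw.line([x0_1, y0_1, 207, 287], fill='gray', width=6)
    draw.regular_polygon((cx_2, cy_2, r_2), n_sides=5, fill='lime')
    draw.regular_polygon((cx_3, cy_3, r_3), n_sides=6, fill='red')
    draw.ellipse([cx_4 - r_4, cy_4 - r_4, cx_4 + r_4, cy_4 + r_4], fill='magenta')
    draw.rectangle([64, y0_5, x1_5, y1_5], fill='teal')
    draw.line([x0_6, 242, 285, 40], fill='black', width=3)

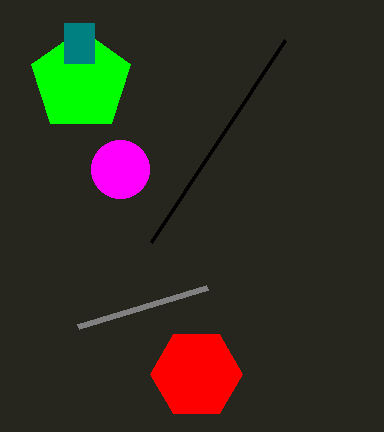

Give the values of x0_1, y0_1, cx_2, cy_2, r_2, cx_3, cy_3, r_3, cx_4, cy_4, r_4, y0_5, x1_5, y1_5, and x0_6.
x0_1 = 78, y0_1 = 326, cx_2 = 81, cy_2 = 81, r_2 = 52, cx_3 = 196, cy_3 = 374, r_3 = 46, cx_4 = 120, cy_4 = 169, r_4 = 29, y0_5 = 23, x1_5 = 94, y1_5 = 63, x0_6 = 151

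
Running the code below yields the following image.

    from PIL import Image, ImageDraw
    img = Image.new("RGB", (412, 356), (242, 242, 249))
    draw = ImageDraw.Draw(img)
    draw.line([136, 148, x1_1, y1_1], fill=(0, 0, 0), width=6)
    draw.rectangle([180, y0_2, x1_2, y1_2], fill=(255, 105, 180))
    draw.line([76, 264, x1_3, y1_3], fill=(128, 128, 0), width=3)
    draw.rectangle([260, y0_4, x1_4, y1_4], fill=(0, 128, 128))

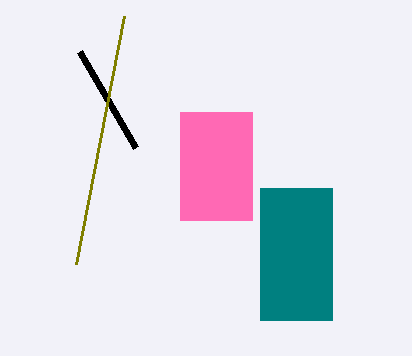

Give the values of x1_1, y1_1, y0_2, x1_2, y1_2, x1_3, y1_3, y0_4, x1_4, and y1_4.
x1_1 = 80
y1_1 = 52
y0_2 = 112
x1_2 = 252
y1_2 = 220
x1_3 = 124
y1_3 = 16
y0_4 = 188
x1_4 = 332
y1_4 = 320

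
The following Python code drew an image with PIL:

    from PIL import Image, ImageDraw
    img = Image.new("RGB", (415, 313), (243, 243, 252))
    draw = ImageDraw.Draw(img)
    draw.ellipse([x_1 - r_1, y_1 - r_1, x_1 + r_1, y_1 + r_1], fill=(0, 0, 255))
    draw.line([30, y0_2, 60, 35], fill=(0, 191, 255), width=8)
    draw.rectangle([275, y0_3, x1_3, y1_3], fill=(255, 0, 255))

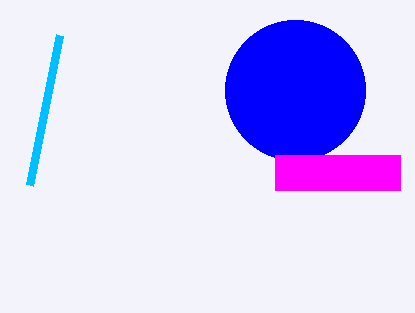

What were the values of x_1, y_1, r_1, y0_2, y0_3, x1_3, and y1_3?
x_1 = 295; y_1 = 90; r_1 = 70; y0_2 = 185; y0_3 = 155; x1_3 = 400; y1_3 = 190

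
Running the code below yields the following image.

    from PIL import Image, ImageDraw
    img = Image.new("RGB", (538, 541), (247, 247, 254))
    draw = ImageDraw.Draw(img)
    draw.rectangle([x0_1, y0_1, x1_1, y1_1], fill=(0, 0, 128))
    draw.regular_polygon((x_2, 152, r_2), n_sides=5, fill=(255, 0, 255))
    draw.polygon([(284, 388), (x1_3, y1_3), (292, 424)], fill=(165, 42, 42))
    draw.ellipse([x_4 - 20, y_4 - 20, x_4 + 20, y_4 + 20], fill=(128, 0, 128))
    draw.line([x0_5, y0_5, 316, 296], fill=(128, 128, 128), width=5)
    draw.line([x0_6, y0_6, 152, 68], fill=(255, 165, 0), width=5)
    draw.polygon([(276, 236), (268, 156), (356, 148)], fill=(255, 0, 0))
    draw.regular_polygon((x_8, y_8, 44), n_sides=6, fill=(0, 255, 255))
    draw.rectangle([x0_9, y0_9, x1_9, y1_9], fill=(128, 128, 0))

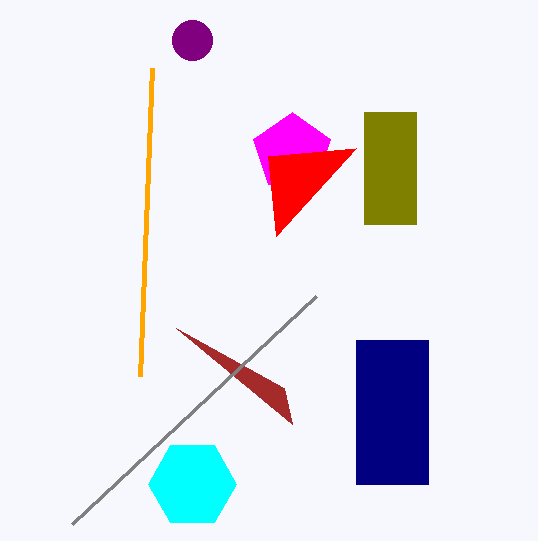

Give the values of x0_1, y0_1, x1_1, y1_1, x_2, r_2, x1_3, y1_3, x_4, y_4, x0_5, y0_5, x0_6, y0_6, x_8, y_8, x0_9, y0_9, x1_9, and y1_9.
x0_1 = 356; y0_1 = 340; x1_1 = 428; y1_1 = 484; x_2 = 292; r_2 = 40; x1_3 = 176; y1_3 = 328; x_4 = 192; y_4 = 40; x0_5 = 72; y0_5 = 524; x0_6 = 140; y0_6 = 376; x_8 = 192; y_8 = 484; x0_9 = 364; y0_9 = 112; x1_9 = 416; y1_9 = 224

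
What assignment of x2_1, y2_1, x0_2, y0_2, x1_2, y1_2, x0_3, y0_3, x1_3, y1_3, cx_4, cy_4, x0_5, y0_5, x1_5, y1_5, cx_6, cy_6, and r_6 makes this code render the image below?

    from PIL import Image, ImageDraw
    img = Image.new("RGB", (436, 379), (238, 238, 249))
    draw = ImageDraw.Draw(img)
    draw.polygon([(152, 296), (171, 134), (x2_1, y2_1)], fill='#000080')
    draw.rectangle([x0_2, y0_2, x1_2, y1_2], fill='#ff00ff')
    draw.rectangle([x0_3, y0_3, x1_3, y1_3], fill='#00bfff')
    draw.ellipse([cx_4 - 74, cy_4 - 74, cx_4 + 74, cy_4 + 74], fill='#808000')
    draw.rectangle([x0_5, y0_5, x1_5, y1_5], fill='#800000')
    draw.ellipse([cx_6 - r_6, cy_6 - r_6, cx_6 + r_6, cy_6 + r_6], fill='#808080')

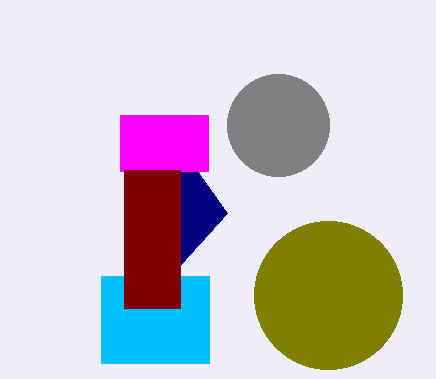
x2_1 = 227; y2_1 = 213; x0_2 = 120; y0_2 = 115; x1_2 = 208; y1_2 = 171; x0_3 = 101; y0_3 = 276; x1_3 = 209; y1_3 = 363; cx_4 = 328; cy_4 = 295; x0_5 = 124; y0_5 = 170; x1_5 = 180; y1_5 = 308; cx_6 = 278; cy_6 = 125; r_6 = 51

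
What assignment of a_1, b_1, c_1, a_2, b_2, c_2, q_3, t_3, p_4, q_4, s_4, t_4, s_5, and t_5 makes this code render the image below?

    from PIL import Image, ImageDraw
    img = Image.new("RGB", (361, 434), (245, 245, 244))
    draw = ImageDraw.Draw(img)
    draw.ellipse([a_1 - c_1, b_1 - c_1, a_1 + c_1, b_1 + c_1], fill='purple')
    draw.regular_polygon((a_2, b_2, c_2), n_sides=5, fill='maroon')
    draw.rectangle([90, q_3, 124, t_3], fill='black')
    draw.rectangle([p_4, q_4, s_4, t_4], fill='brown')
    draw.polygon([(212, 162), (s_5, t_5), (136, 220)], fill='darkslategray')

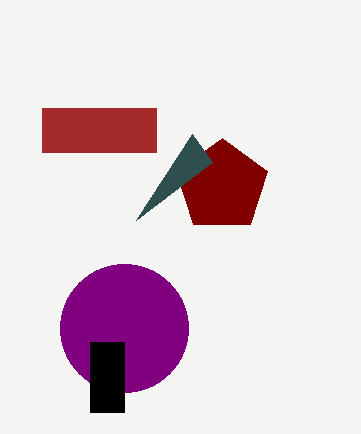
a_1 = 124
b_1 = 328
c_1 = 64
a_2 = 222
b_2 = 186
c_2 = 48
q_3 = 342
t_3 = 412
p_4 = 42
q_4 = 108
s_4 = 156
t_4 = 152
s_5 = 192
t_5 = 134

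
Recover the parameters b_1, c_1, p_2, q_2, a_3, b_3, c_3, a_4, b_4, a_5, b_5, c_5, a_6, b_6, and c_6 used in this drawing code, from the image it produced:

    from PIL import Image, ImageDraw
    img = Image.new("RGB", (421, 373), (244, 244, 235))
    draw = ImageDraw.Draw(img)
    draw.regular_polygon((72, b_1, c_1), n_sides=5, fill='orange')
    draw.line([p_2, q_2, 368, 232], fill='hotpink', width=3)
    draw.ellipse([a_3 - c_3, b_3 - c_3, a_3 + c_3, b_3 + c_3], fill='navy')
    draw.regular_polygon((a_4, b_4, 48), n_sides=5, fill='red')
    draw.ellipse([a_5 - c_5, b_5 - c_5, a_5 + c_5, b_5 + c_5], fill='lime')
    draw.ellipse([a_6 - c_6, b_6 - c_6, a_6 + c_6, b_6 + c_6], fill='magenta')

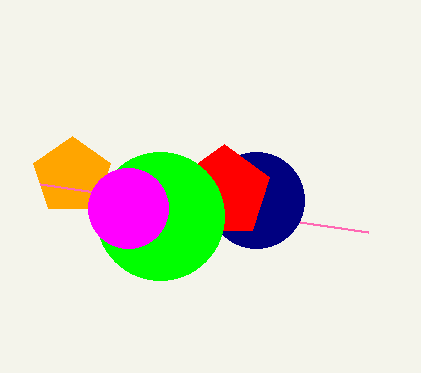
b_1 = 176, c_1 = 40, p_2 = 40, q_2 = 184, a_3 = 256, b_3 = 200, c_3 = 48, a_4 = 224, b_4 = 192, a_5 = 160, b_5 = 216, c_5 = 64, a_6 = 128, b_6 = 208, c_6 = 40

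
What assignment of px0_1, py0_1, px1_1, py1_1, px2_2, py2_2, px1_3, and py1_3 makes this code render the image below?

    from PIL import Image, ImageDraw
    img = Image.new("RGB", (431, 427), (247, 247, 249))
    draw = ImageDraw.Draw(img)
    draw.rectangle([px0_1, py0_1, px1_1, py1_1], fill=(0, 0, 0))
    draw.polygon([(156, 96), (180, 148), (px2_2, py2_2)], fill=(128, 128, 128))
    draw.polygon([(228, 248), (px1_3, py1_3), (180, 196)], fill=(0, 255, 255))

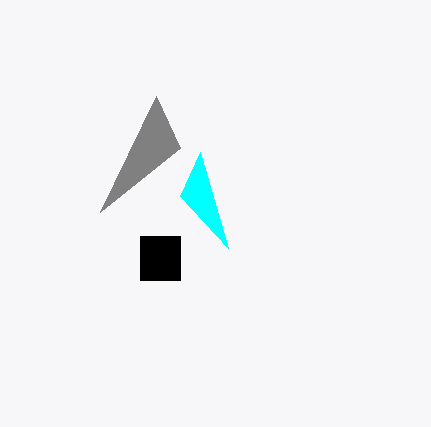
px0_1 = 140, py0_1 = 236, px1_1 = 180, py1_1 = 280, px2_2 = 100, py2_2 = 212, px1_3 = 200, py1_3 = 152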